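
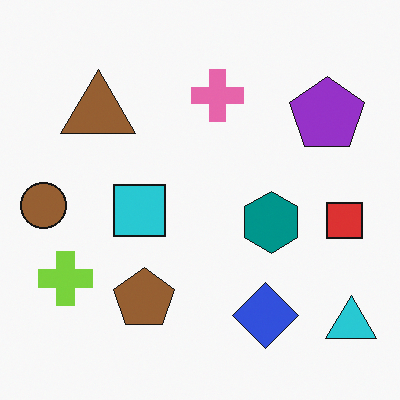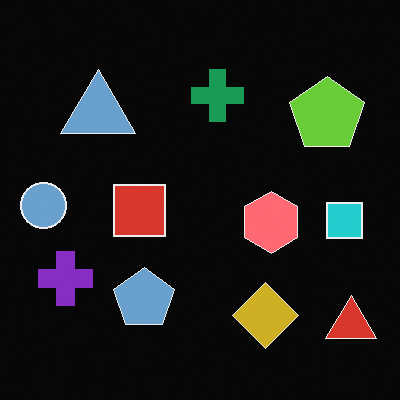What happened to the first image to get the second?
It was color-inverted (negative).

The light background has become dark and every shape's color is its complement — a photographic negative.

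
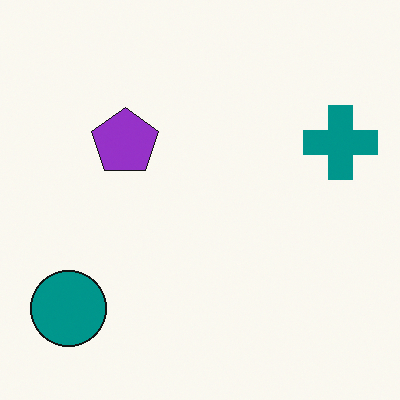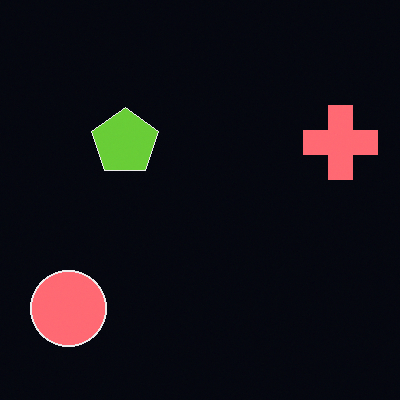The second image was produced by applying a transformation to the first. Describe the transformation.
The image was color-inverted (negative).

The light background has become dark and every shape's color is its complement — a photographic negative.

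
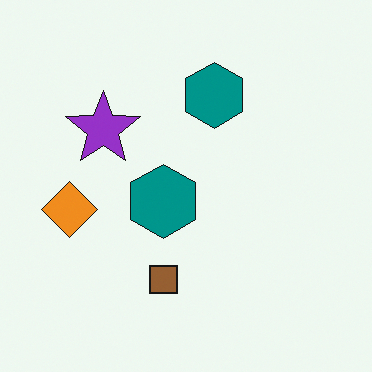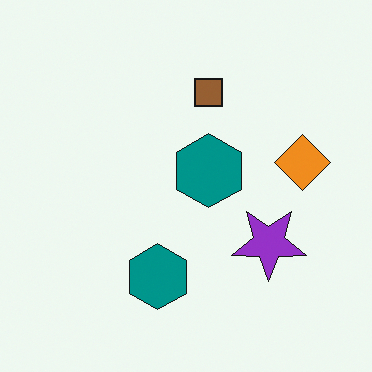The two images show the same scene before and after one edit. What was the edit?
It was rotated 180°.

The orange diamond sits in the left of the first image and the right of the second — consistent with a whole-image 180° rotation.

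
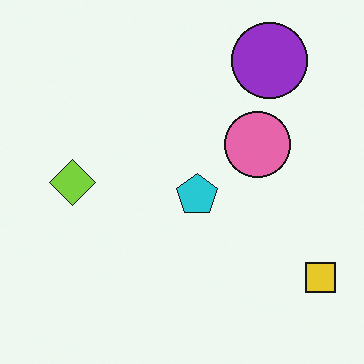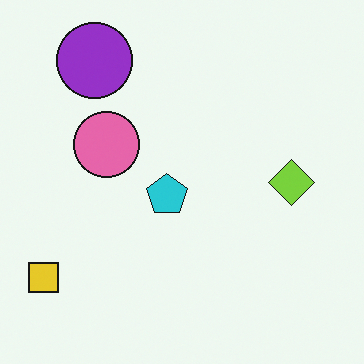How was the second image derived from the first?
The transformation is: flipped horizontally (left ↔ right).

The yellow square is in the bottom-right of the first image and the bottom-left of the second — shapes on opposite sides of the vertical midline have swapped in a mirror flip.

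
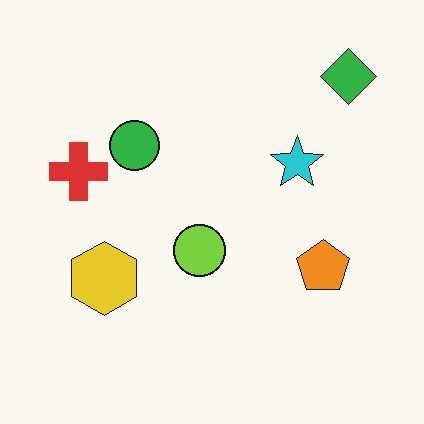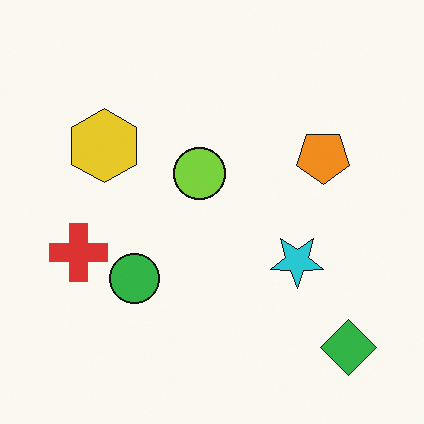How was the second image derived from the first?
The transformation is: flipped vertically (top ↔ bottom).

The green diamond is in the top-right of the first image and the bottom-right of the second — shapes on opposite sides of the horizontal midline have swapped in a mirror flip.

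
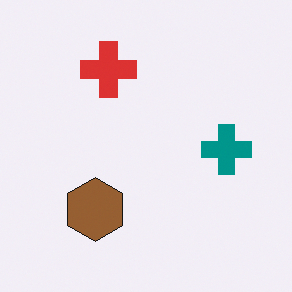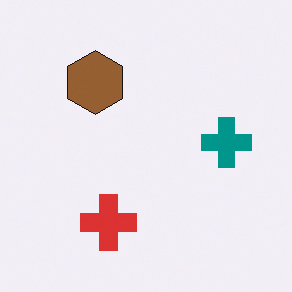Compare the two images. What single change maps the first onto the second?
The transformation is: flipped vertically (top ↔ bottom).

The red cross is in the top of the first image and the bottom of the second — shapes on opposite sides of the horizontal midline have swapped in a mirror flip.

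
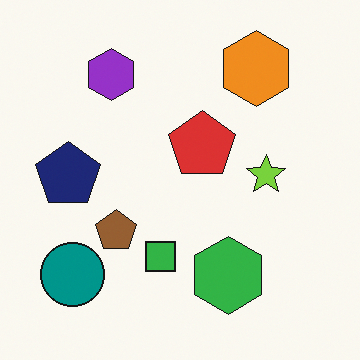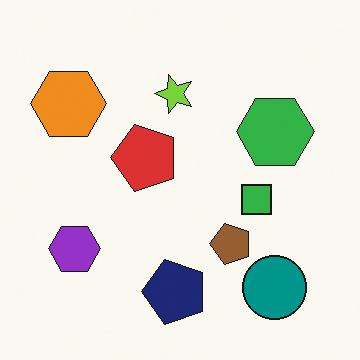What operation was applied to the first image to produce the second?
The image was rotated 90° counter-clockwise.

The teal circle sits in the bottom-left of the first image and the bottom-right of the second — consistent with a whole-image 90° counter-clockwise rotation.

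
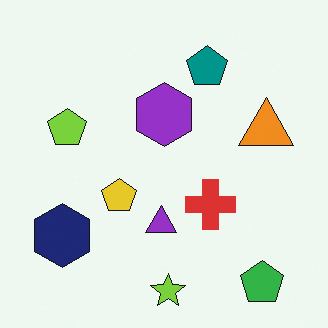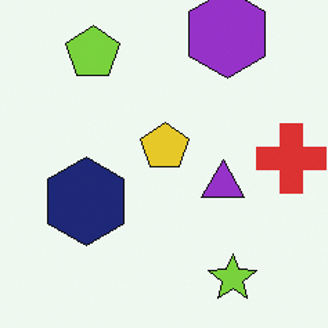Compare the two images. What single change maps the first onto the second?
This is the original image cropped slightly and scaled back up.

The visible shapes are larger and the field of view is narrower; shapes near the original edges may be partly or wholly outside the frame — a crop-and-rescale.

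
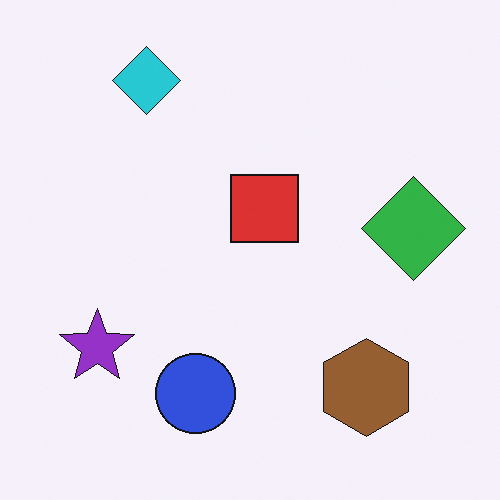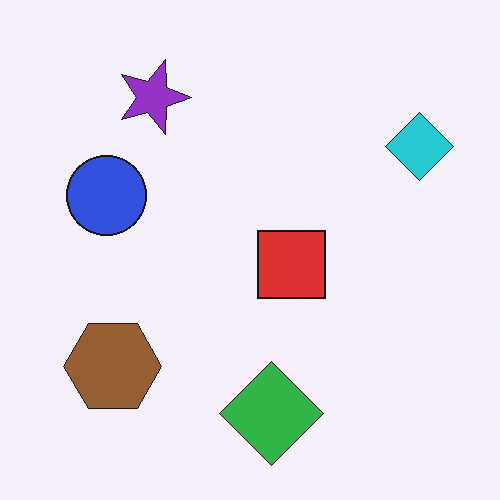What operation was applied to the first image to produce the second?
Rotated 90° clockwise.

The cyan diamond sits in the top-left of the first image and the top-right of the second — consistent with a whole-image 90° clockwise rotation.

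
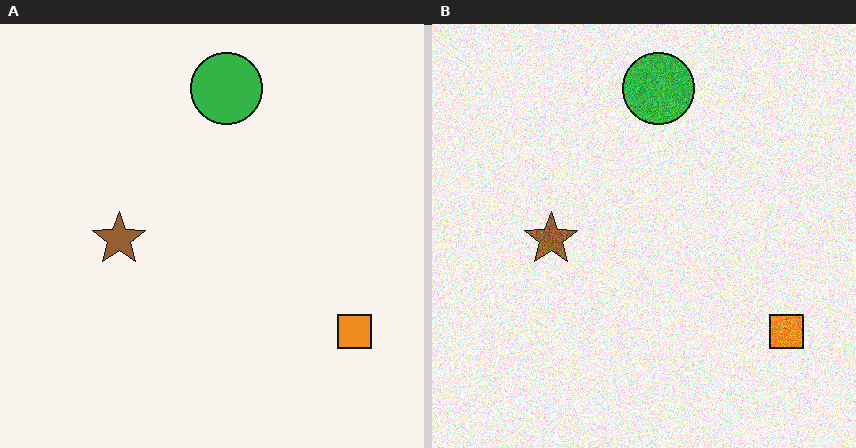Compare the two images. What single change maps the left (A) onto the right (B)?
The right (B) image is the left (A) degraded with visible gaussian noise.

Random speckle covers the whole image, including the flat background.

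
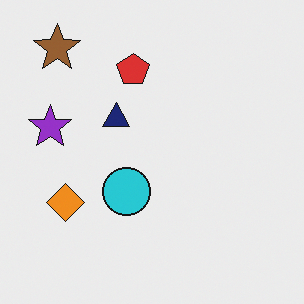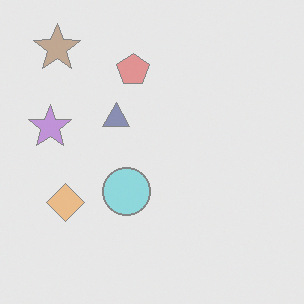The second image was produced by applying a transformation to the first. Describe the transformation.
The transformation is: washed out (contrast reduced).

Tones are pushed toward mid-grey across the whole image — a global contrast change.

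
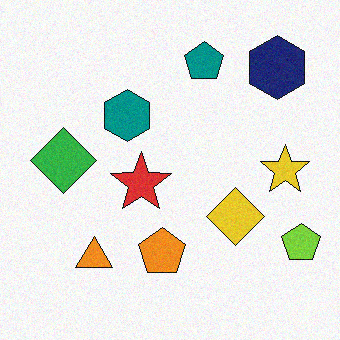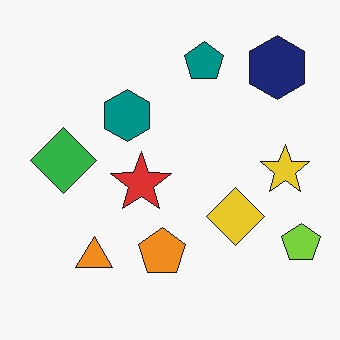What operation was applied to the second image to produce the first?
This is the original image degraded with subtle gaussian noise.

Random speckle covers the whole image, including the flat background.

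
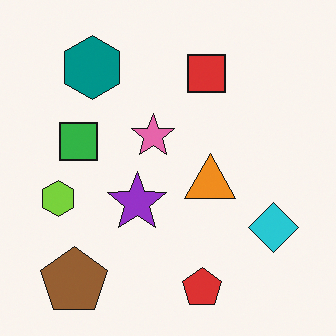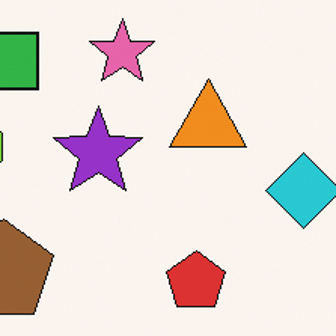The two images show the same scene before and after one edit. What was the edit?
The transformation is: cropped slightly and scaled back up.

The visible shapes are larger and the field of view is narrower; shapes near the original edges may be partly or wholly outside the frame — a crop-and-rescale.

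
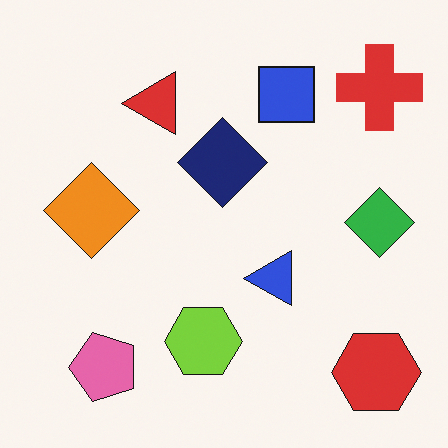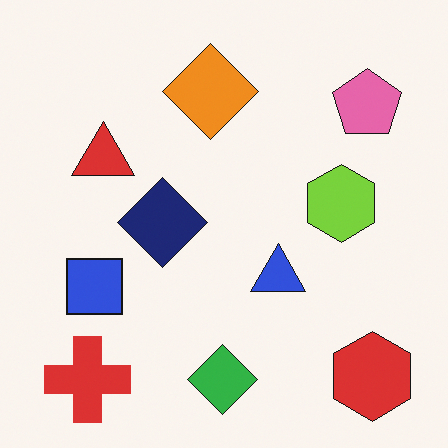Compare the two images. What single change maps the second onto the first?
The transformation is: transposed (reflected across the top-left ↔ bottom-right diagonal).

Shapes have swapped their row and column positions — what was in the top-right is now in the bottom-left — a diagonal reflection.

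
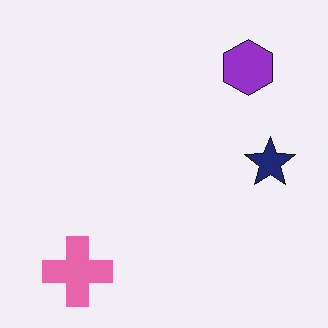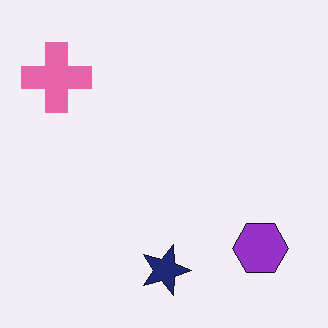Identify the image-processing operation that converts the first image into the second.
Rotated 90° clockwise.

The pink cross sits in the bottom-left of the first image and the top-left of the second — consistent with a whole-image 90° clockwise rotation.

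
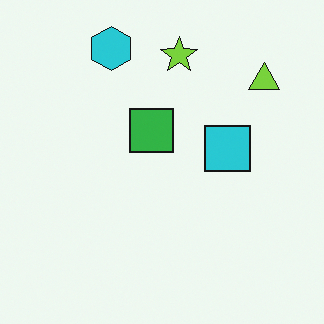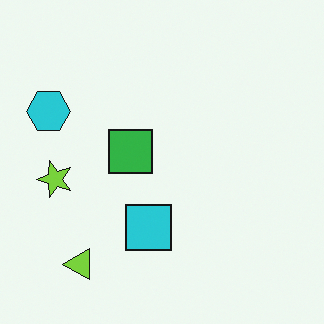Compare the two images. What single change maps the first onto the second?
The second image is the first transposed (reflected across the top-left ↔ bottom-right diagonal).

Shapes have swapped their row and column positions — what was in the top-right is now in the bottom-left — a diagonal reflection.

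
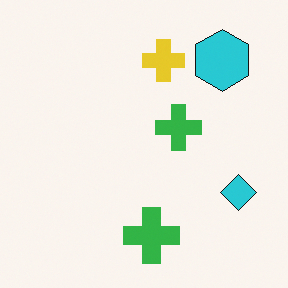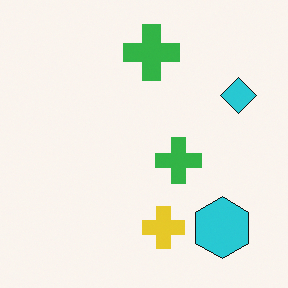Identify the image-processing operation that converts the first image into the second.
This is the original image flipped vertically (top ↔ bottom).

The yellow cross is in the top of the first image and the bottom of the second — shapes on opposite sides of the horizontal midline have swapped in a mirror flip.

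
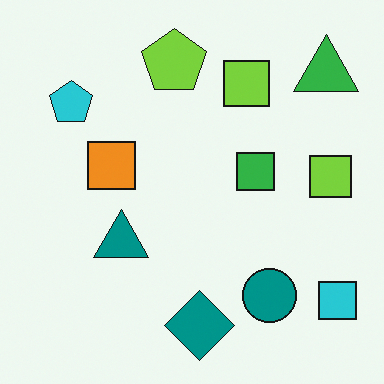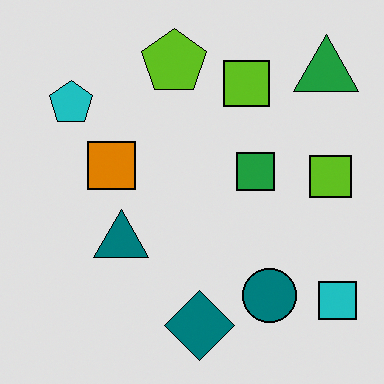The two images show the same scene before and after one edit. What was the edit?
The second image is the first moderately posterized.

Each flat color has snapped to a coarser quantized level — most visibly, the near-white background has dropped to a flat grey.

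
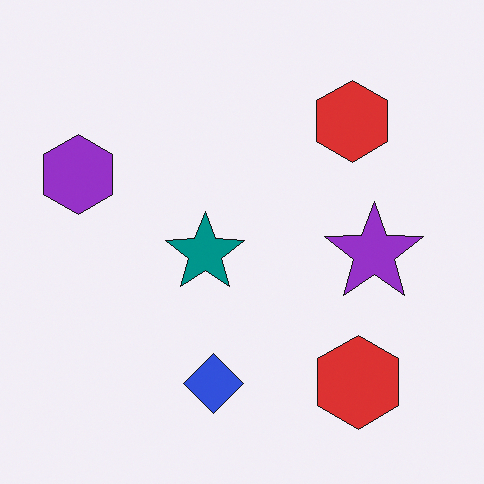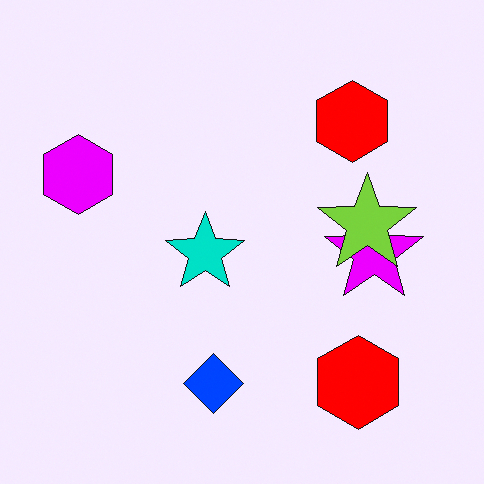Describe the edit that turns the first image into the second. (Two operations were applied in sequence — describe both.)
This is the original image made much more vivid (saturation change), then overlaid with an additional lime star.

All colors are more vivid — a global saturation change. A lime star appears in the second image that is absent from the first.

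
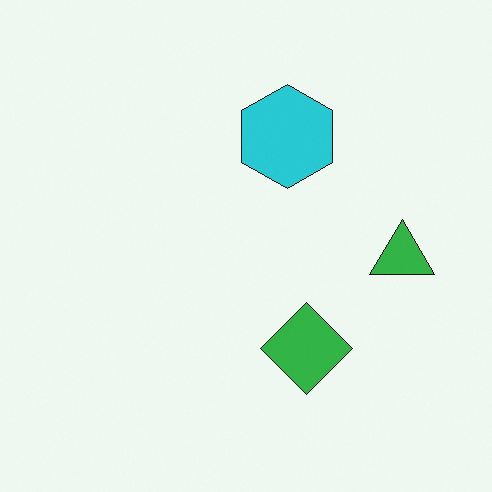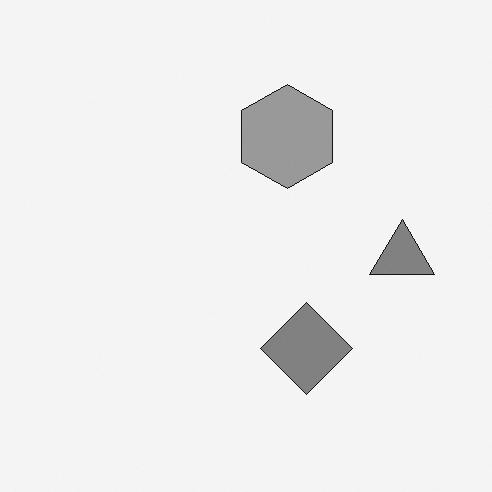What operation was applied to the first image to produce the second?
The second image is the first converted to grayscale.

All color is removed — every shape is now a shade of grey.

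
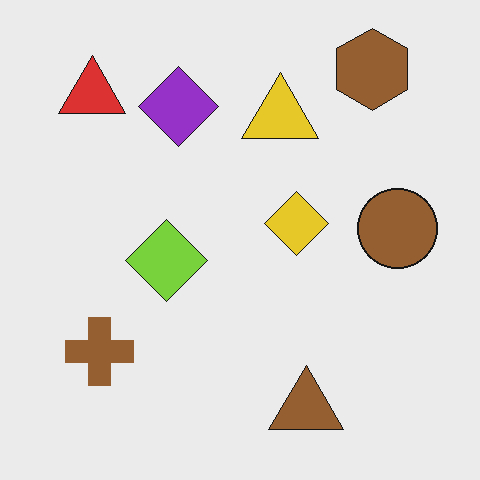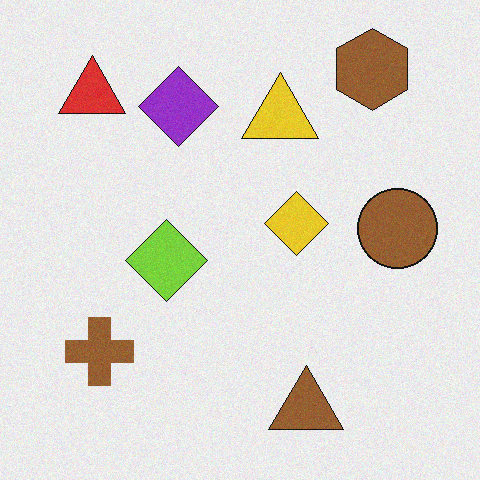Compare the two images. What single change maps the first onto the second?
This is the original image degraded with subtle gaussian noise.

Random speckle covers the whole image, including the flat background.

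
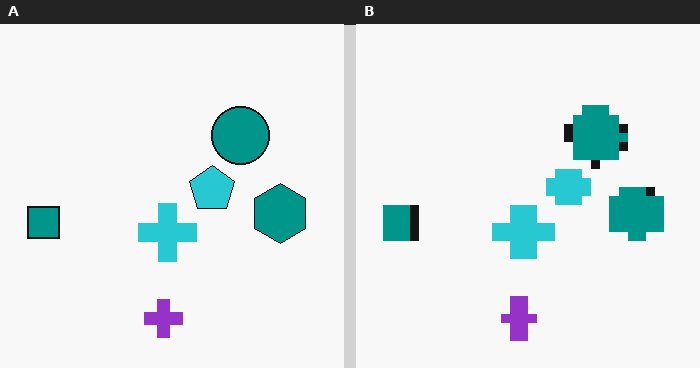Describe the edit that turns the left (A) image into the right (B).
It was coarsely pixelated.

Shapes are reduced to large square blocks; fine edges and outlines are lost — a downscale-then-upscale (mosaic) effect.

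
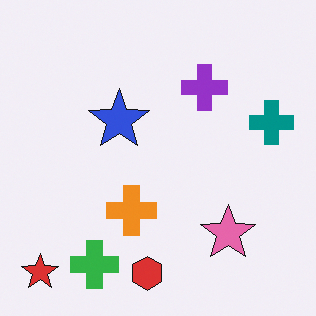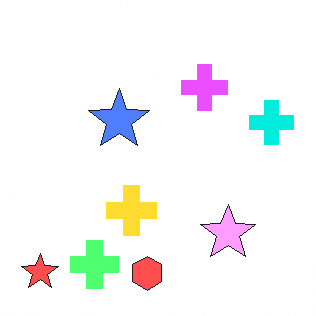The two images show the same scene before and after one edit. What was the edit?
The transformation is: substantially brightened.

Every pixel — background and shapes alike — is uniformly brightened.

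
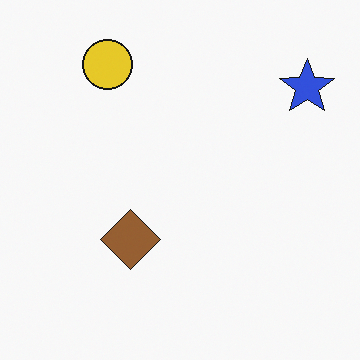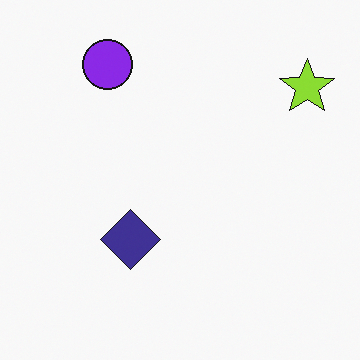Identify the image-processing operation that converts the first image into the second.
This is the original image hue-shifted through roughly half the color wheel.

Every shape's color has rotated by the same amount around the hue wheel — a uniform hue shift.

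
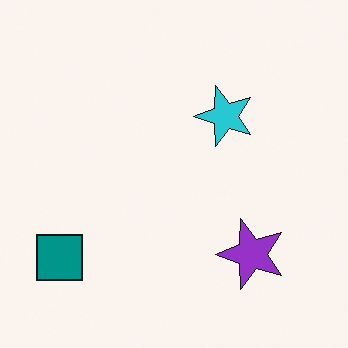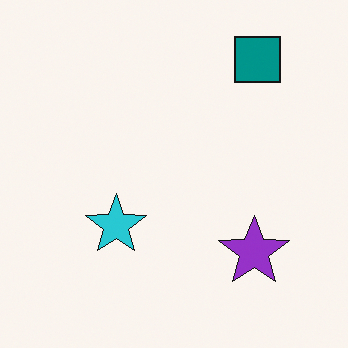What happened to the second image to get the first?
Transposed (reflected across the top-left ↔ bottom-right diagonal).

Shapes have swapped their row and column positions — what was in the top-right is now in the bottom-left — a diagonal reflection.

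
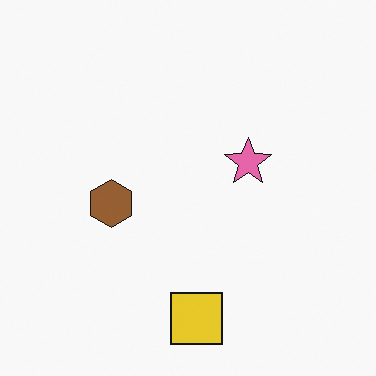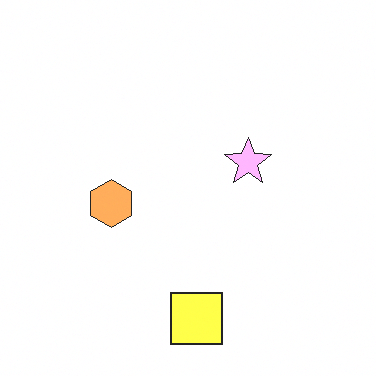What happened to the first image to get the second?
The second image is the first brightened a lot.

Every pixel — background and shapes alike — is uniformly brightened.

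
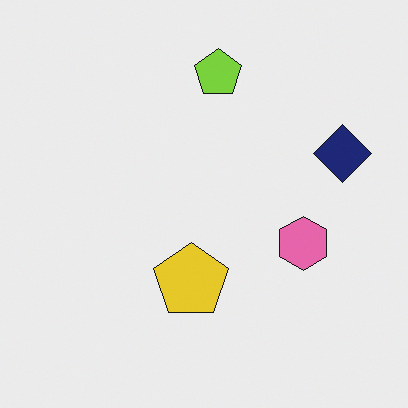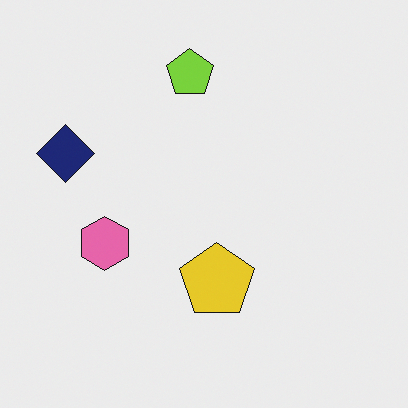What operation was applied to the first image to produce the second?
The transformation is: flipped horizontally (left ↔ right).

The navy diamond is in the right of the first image and the left of the second — shapes on opposite sides of the vertical midline have swapped in a mirror flip.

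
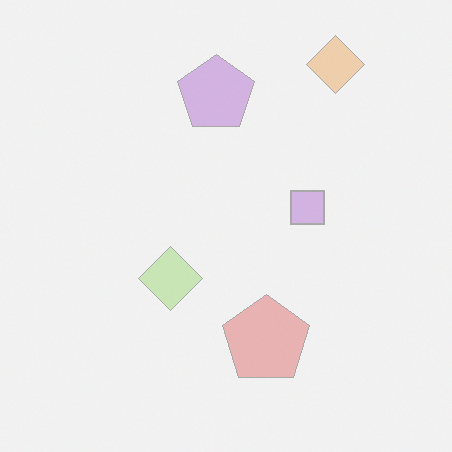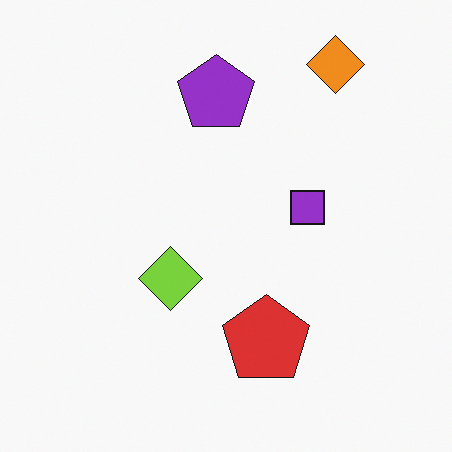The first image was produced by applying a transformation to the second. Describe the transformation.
The first image is the second washed out (contrast reduced).

Tones are pushed toward mid-grey across the whole image — a global contrast change.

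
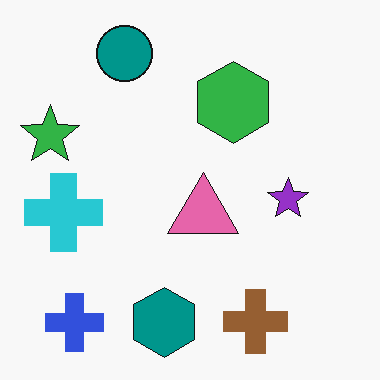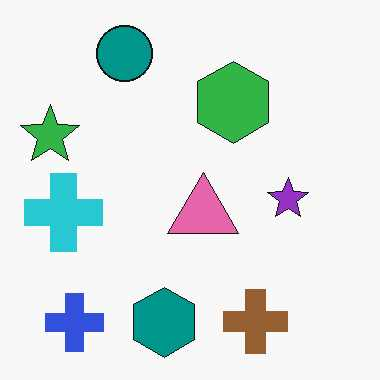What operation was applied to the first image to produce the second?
This is the original image JPEG-compressed with visible artifacts.

Blocky 8×8 compression artifacts appear around shape edges and the flat background shows ringing — characteristic JPEG degradation.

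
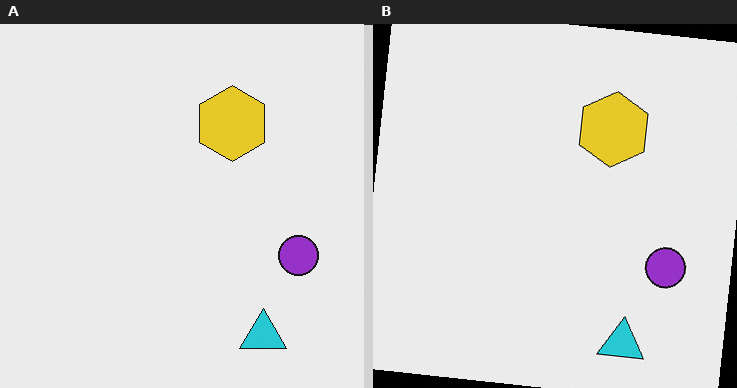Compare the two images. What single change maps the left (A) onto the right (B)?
It was rotated clockwise by a few degrees.

Every shape is tilted by the same angle and the image corners show triangular fill wedges — a whole-image rotation by a non-right angle.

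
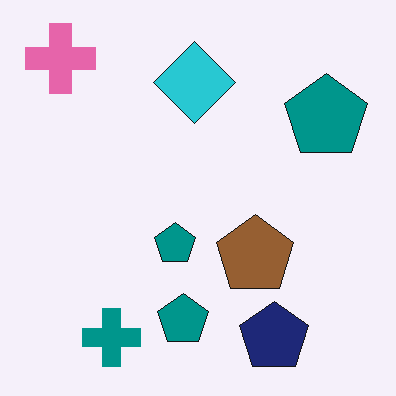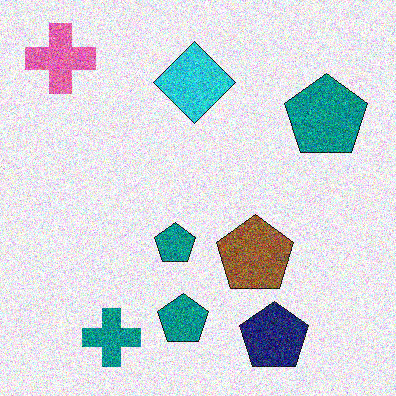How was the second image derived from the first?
The second image is the first degraded with heavy additive noise.

Random speckle covers the whole image, including the flat background.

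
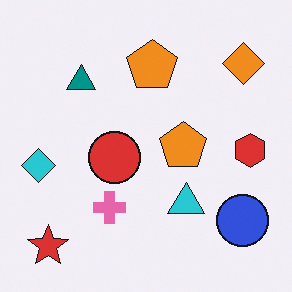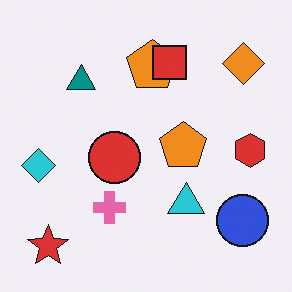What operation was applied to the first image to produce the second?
Overlaid with an additional red square.

A red square appears in the second image that is absent from the first.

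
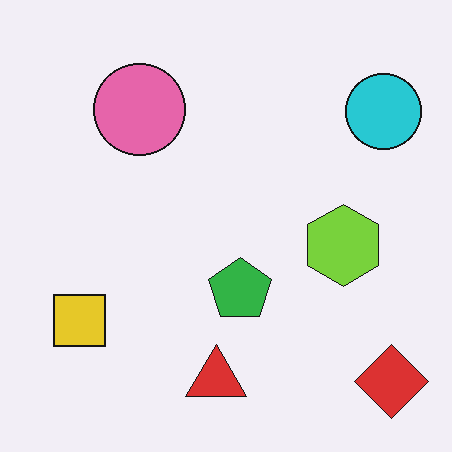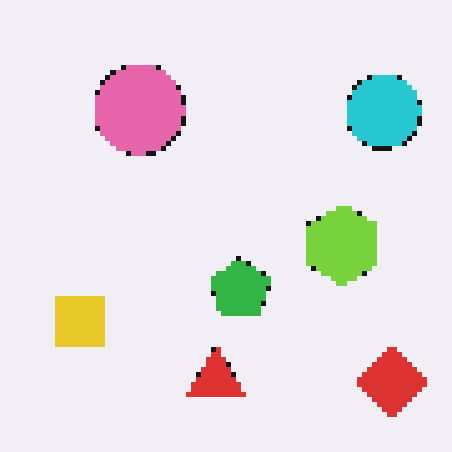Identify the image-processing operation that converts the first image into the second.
The transformation is: mildly pixelated.

Shapes are reduced to large square blocks; fine edges and outlines are lost — a downscale-then-upscale (mosaic) effect.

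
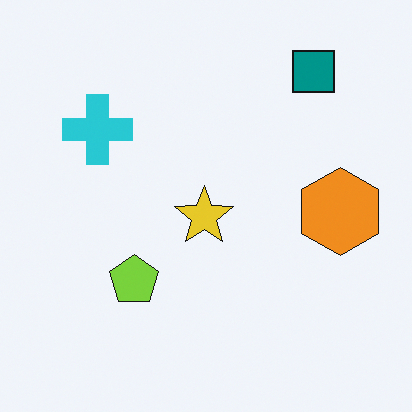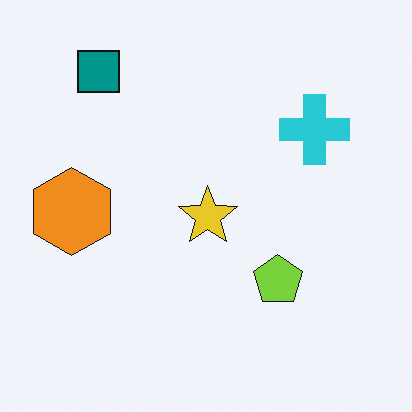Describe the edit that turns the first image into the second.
The second image is the first flipped horizontally (left ↔ right).

The orange hexagon is in the right of the first image and the left of the second — shapes on opposite sides of the vertical midline have swapped in a mirror flip.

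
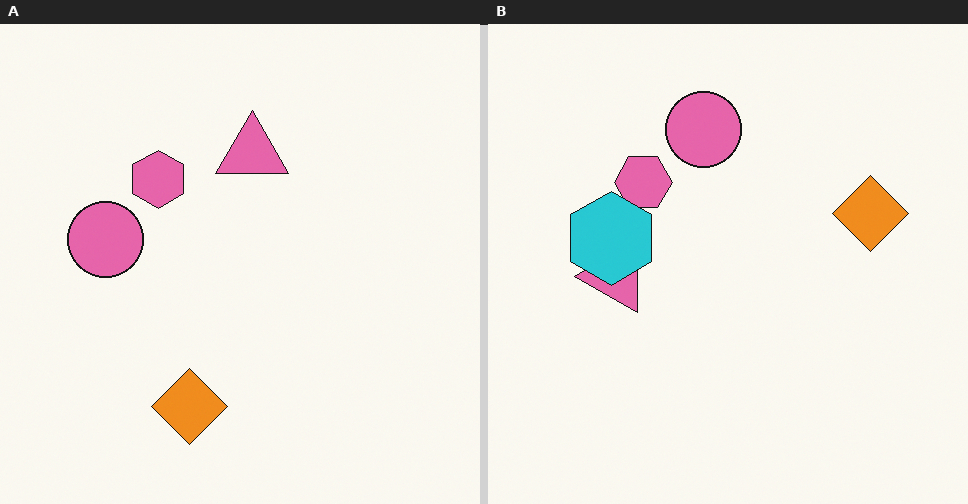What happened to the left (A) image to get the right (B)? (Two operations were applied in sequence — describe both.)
The right (B) image is the left (A) transposed (reflected across the top-left ↔ bottom-right diagonal), then overlaid with an additional cyan hexagon.

Shapes have swapped their row and column positions — what was in the top-right is now in the bottom-left — a diagonal reflection. A cyan hexagon appears in the right (B) image that is absent from the left (A).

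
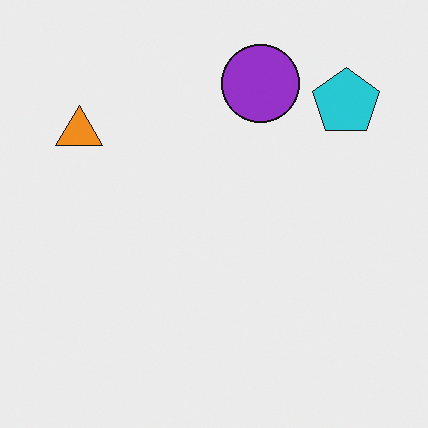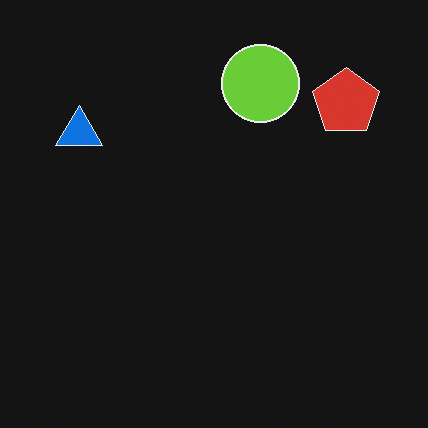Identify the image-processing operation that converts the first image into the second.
Color-inverted (negative).

The light background has become dark and every shape's color is its complement — a photographic negative.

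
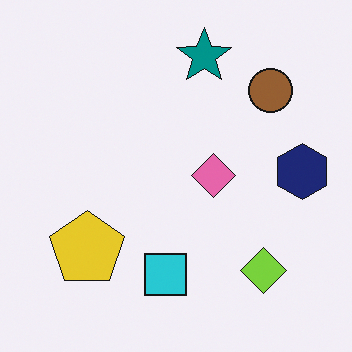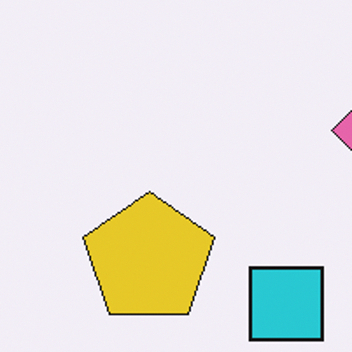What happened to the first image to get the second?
This is the original image cropped to a noticeably smaller region and rescaled.

The visible shapes are larger and the field of view is narrower; shapes near the original edges may be partly or wholly outside the frame — a crop-and-rescale.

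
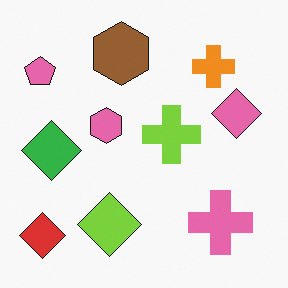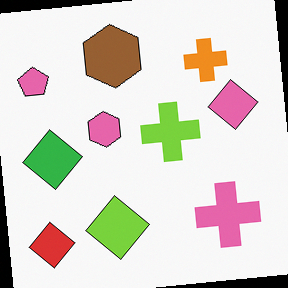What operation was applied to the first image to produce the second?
It was rotated counter-clockwise by a few degrees.

Every shape is tilted by the same angle and the image corners show triangular fill wedges — a whole-image rotation by a non-right angle.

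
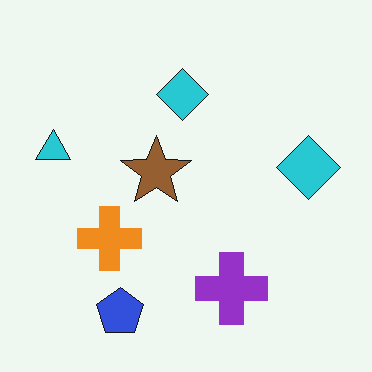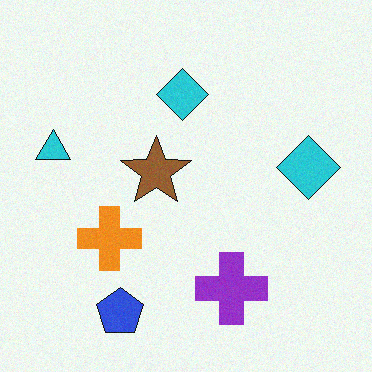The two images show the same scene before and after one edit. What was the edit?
The transformation is: degraded with light additive noise.

Random speckle covers the whole image, including the flat background.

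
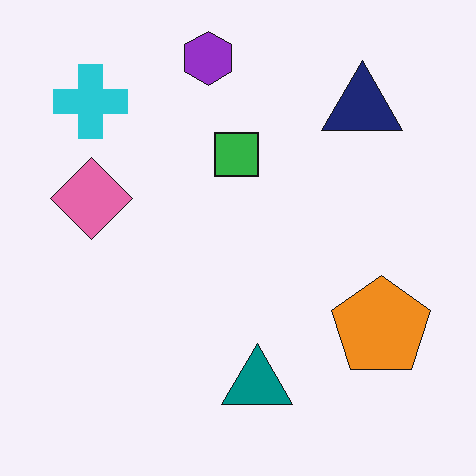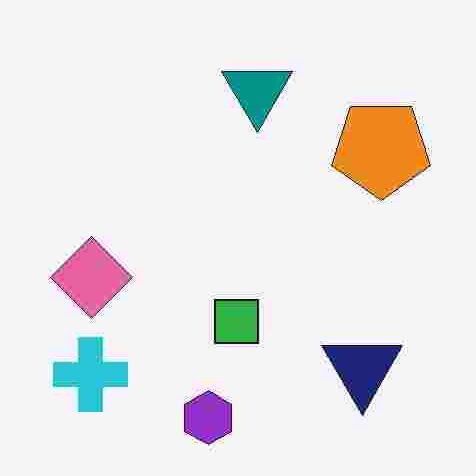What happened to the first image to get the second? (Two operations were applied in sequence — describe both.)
The image was degraded with heavy JPEG compression, then flipped vertically (top ↔ bottom).

Blocky 8×8 compression artifacts appear around shape edges and the flat background shows ringing — characteristic JPEG degradation. The purple hexagon is in the top of the first image and the bottom of the second — shapes on opposite sides of the horizontal midline have swapped in a mirror flip.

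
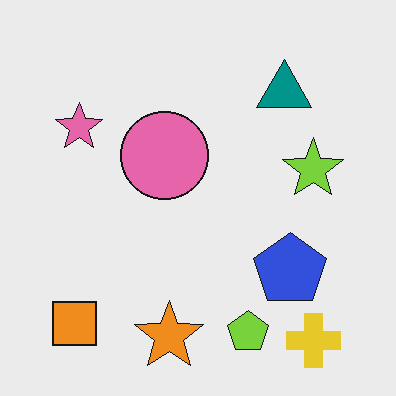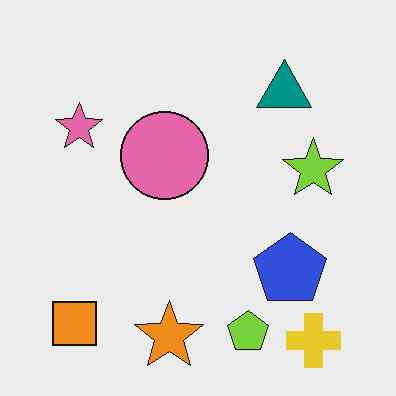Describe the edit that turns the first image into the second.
Given moderate JPEG compression.

Blocky 8×8 compression artifacts appear around shape edges and the flat background shows ringing — characteristic JPEG degradation.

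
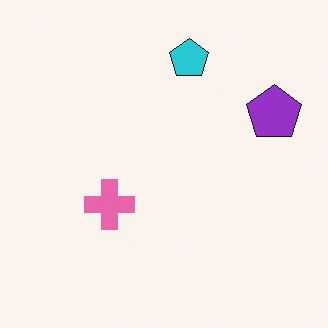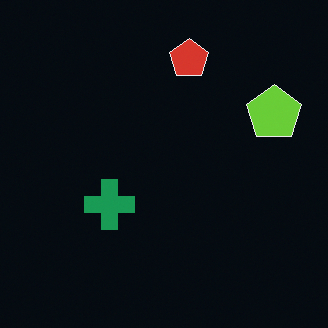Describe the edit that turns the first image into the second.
Color-inverted (negative).

The light background has become dark and every shape's color is its complement — a photographic negative.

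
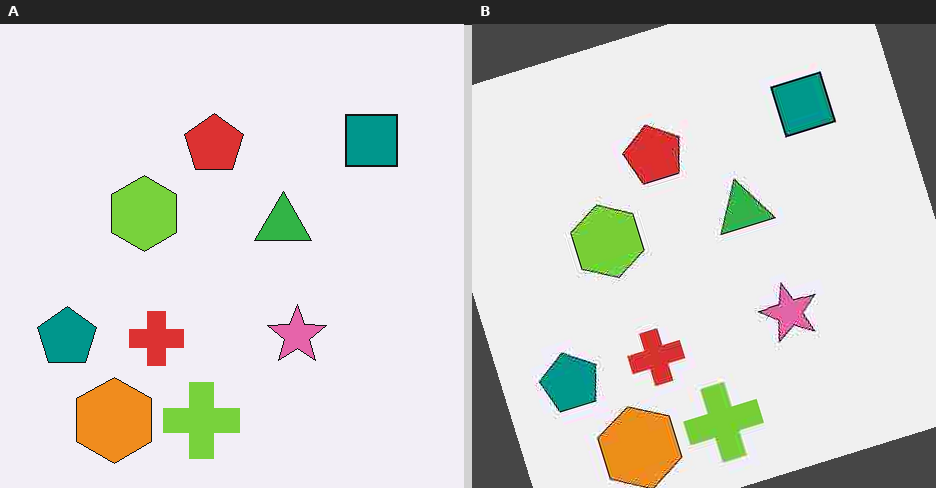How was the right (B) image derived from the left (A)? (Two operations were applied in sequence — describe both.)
It was degraded with heavy JPEG compression, then rotated counter-clockwise by a clearly visible amount.

Blocky 8×8 compression artifacts appear around shape edges and the flat background shows ringing — characteristic JPEG degradation. Every shape is tilted by the same angle and the image corners show triangular fill wedges — a whole-image rotation by a non-right angle.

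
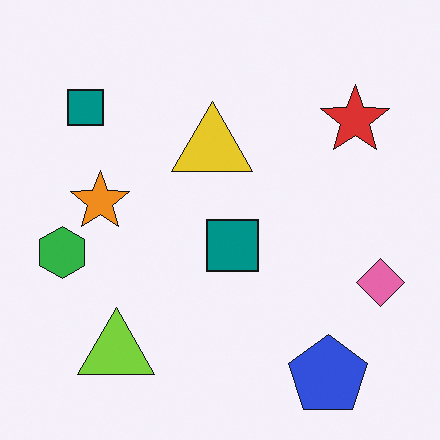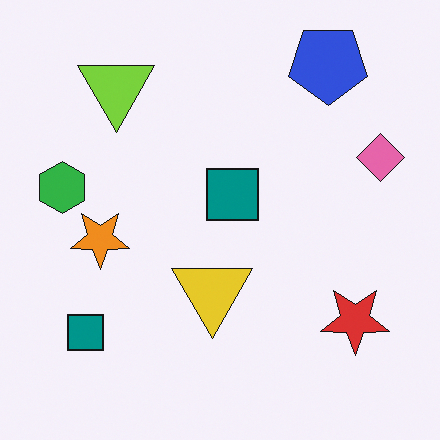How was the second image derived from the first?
The image was flipped vertically (top ↔ bottom).

The blue pentagon is in the bottom-right of the first image and the top-right of the second — shapes on opposite sides of the horizontal midline have swapped in a mirror flip.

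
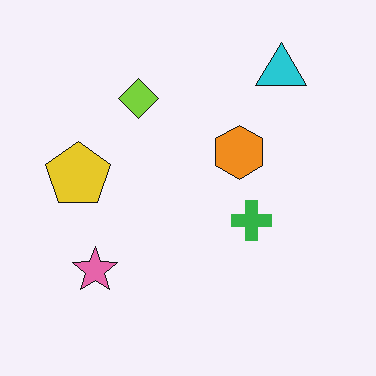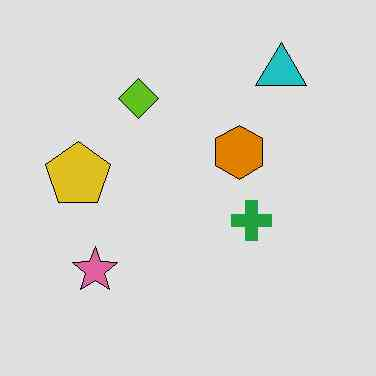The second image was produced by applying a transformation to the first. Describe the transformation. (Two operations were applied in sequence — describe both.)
The image was moderately posterized, then JPEG-compressed with visible artifacts.

Each flat color has snapped to a coarser quantized level — most visibly, the near-white background has dropped to a flat grey. Blocky 8×8 compression artifacts appear around shape edges and the flat background shows ringing — characteristic JPEG degradation.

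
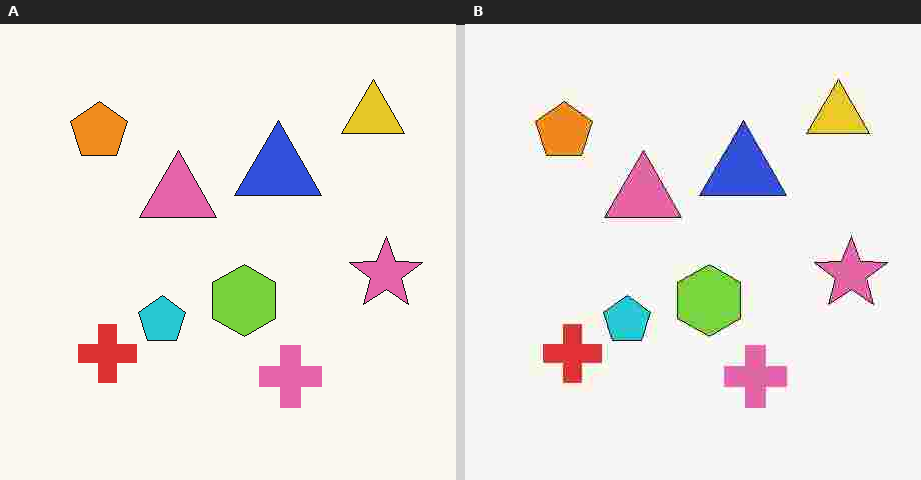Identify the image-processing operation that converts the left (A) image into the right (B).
The transformation is: degraded with heavy JPEG compression.

Blocky 8×8 compression artifacts appear around shape edges and the flat background shows ringing — characteristic JPEG degradation.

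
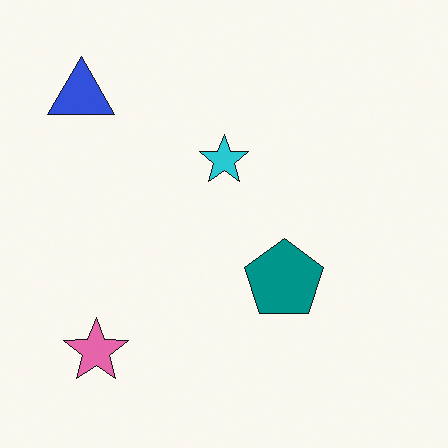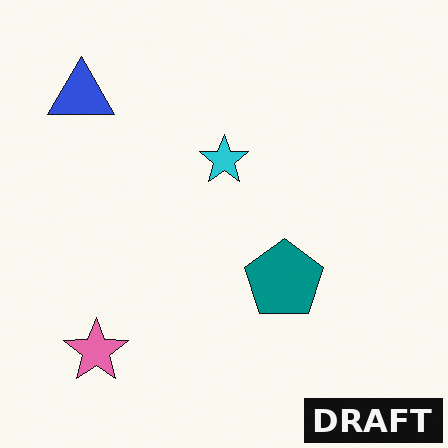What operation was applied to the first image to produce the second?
This is the original image watermarked with the text "DRAFT" in the lower-right corner.

A dark label reading "DRAFT" appears in the lower-right corner.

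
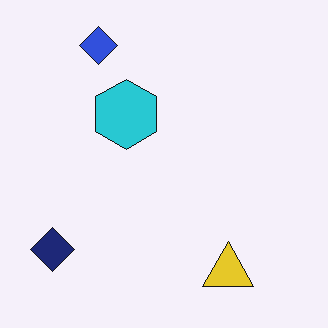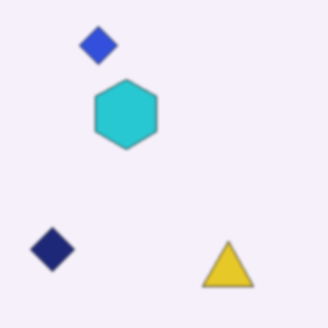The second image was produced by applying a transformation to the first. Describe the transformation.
Lightly blurred.

Shape edges and outlines are uniformly softened across the whole image.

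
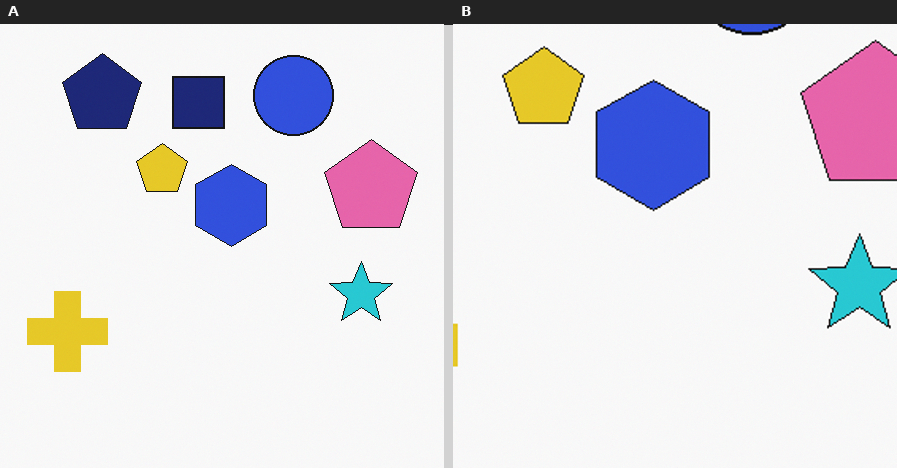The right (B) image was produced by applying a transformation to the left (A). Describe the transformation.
It was cropped slightly and scaled back up.

The visible shapes are larger and the field of view is narrower; shapes near the original edges may be partly or wholly outside the frame — a crop-and-rescale.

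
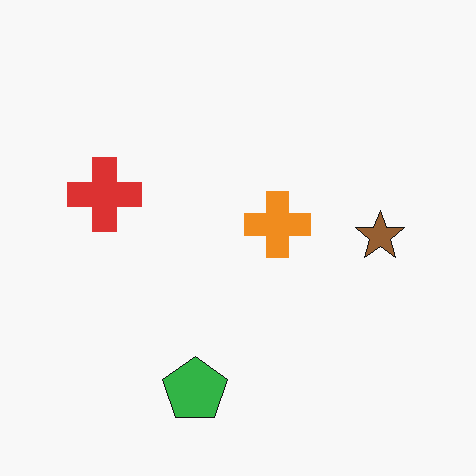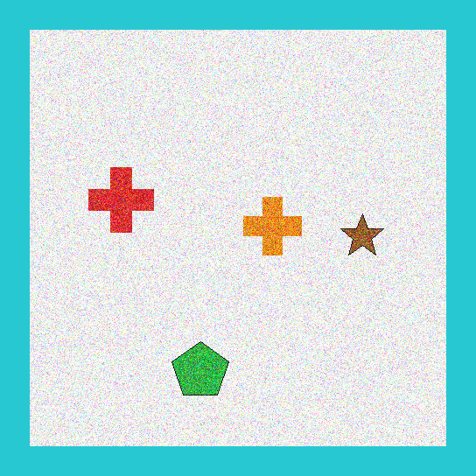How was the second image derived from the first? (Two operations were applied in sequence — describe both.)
The transformation is: degraded with a thick layer of grain, then framed with a cyan border.

Random speckle covers the whole image, including the flat background. A solid cyan frame runs around the edge of the second image, with the content slightly shrunk inside it.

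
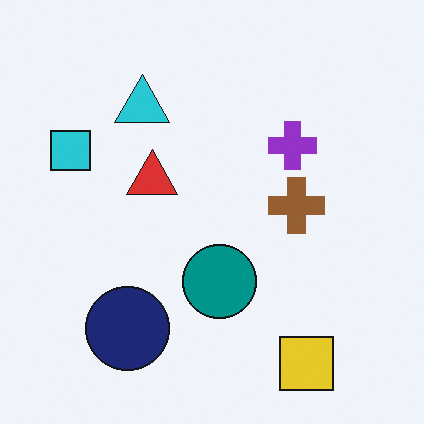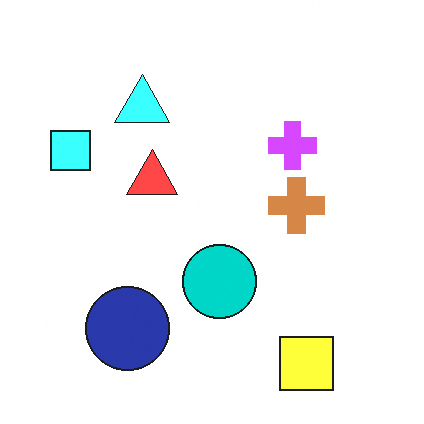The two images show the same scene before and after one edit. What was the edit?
The image was brightened a lot.

Every pixel — background and shapes alike — is uniformly brightened.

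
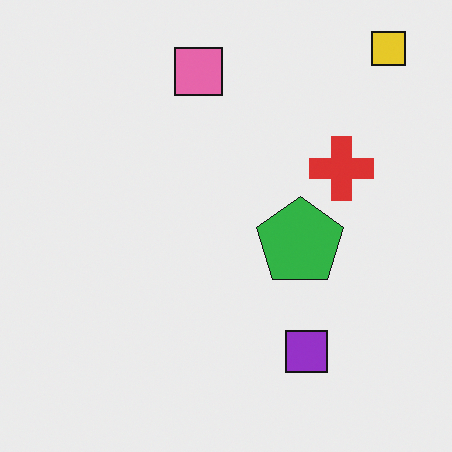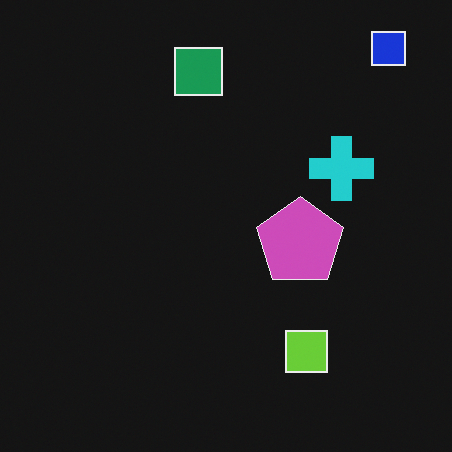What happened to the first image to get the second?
The second image is the first color-inverted (negative).

The light background has become dark and every shape's color is its complement — a photographic negative.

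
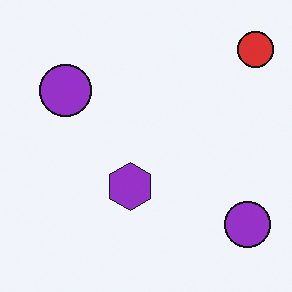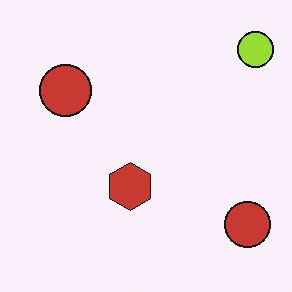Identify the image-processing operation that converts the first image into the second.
It was hue-shifted through roughly a third of the color wheel.

Every shape's color has rotated by the same amount around the hue wheel — a uniform hue shift.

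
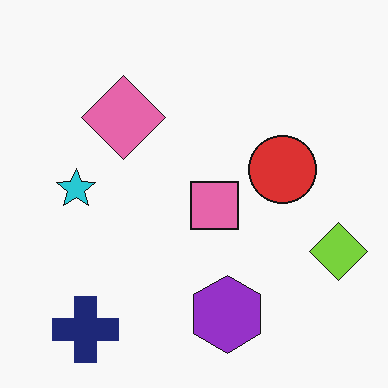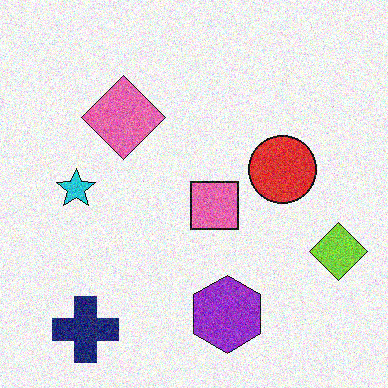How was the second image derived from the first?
Degraded with moderate additive noise.

Random speckle covers the whole image, including the flat background.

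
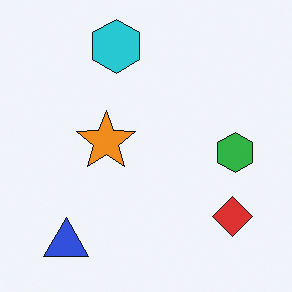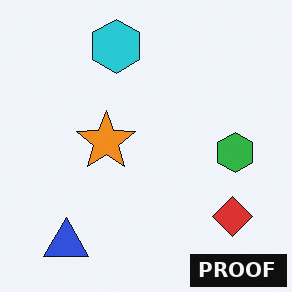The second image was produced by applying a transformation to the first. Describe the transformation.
The transformation is: watermarked with the text "PROOF" in the lower-right corner.

A dark label reading "PROOF" appears in the lower-right corner.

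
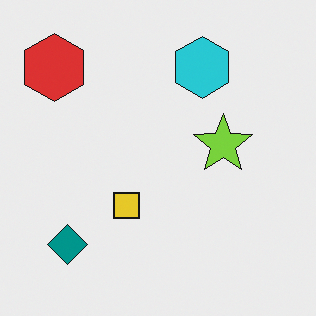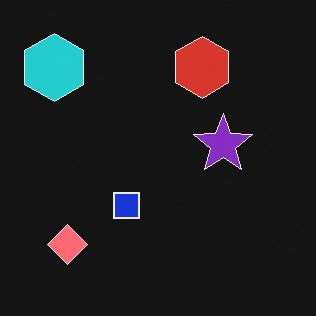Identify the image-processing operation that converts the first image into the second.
Color-inverted (negative).

The light background has become dark and every shape's color is its complement — a photographic negative.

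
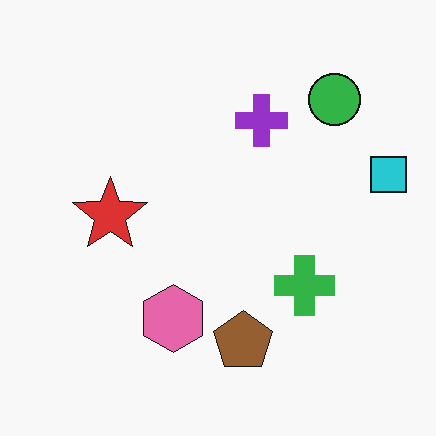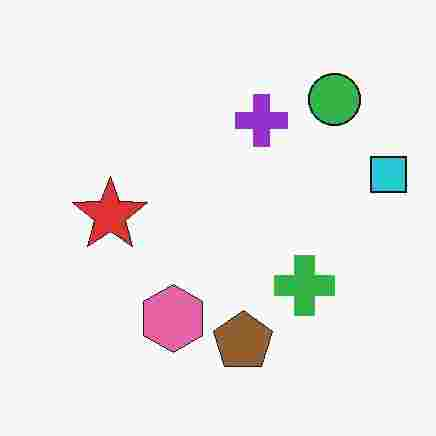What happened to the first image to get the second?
The transformation is: degraded with heavy JPEG compression.

Blocky 8×8 compression artifacts appear around shape edges and the flat background shows ringing — characteristic JPEG degradation.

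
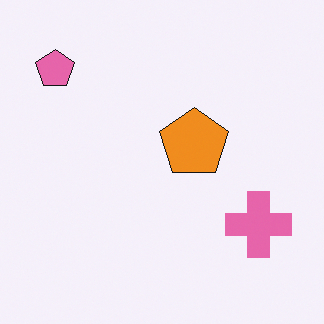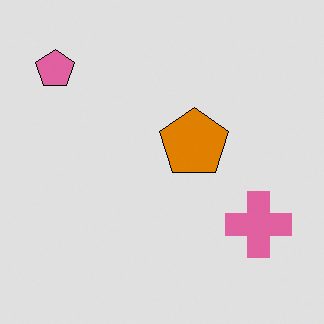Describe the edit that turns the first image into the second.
It was moderately posterized.

Each flat color has snapped to a coarser quantized level — most visibly, the near-white background has dropped to a flat grey.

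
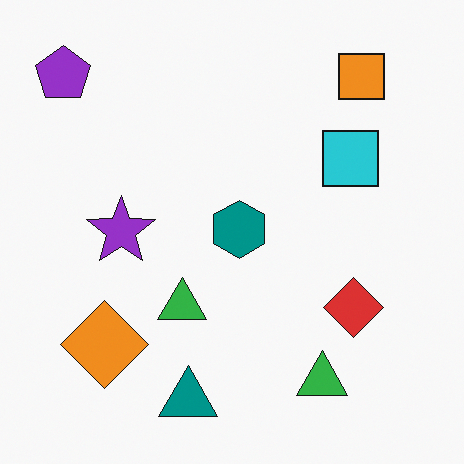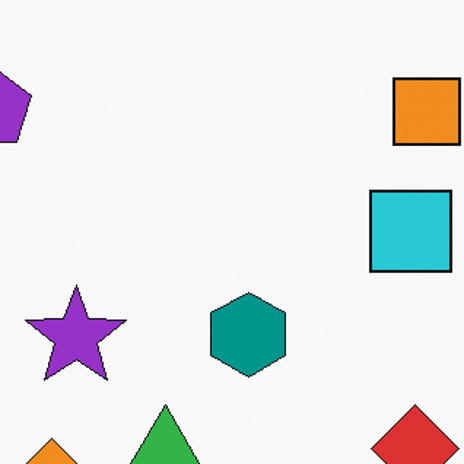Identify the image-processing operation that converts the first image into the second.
It was cropped to a modestly smaller region and rescaled.

The visible shapes are larger and the field of view is narrower; shapes near the original edges may be partly or wholly outside the frame — a crop-and-rescale.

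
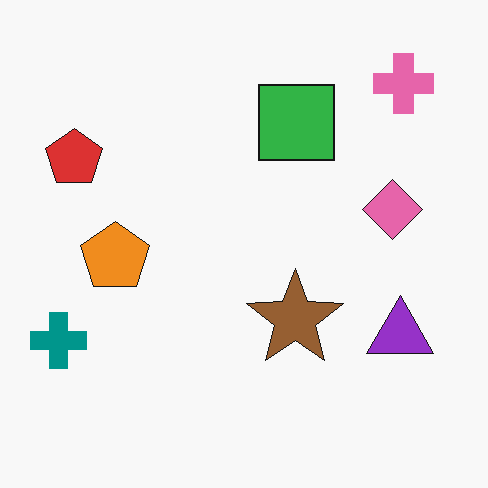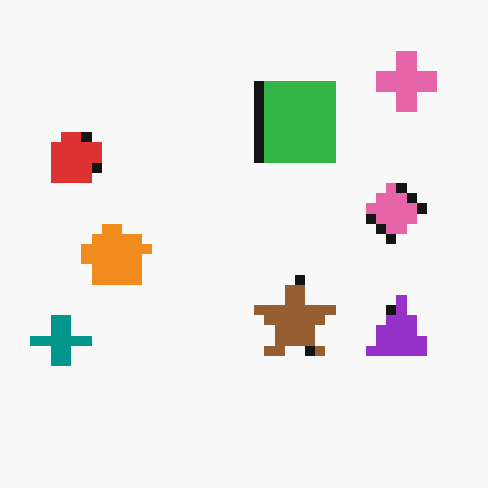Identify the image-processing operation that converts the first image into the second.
Coarsely pixelated.

Shapes are reduced to large square blocks; fine edges and outlines are lost — a downscale-then-upscale (mosaic) effect.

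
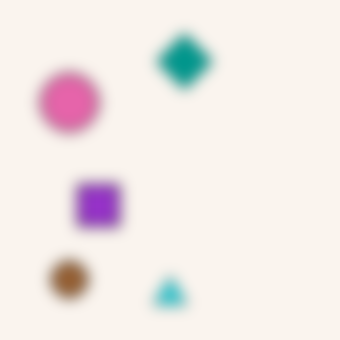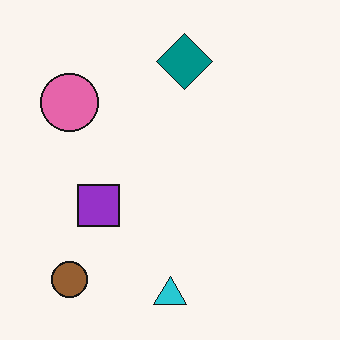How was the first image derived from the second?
This is the original image strongly gaussian-blurred.

Shape edges and outlines are uniformly softened across the whole image.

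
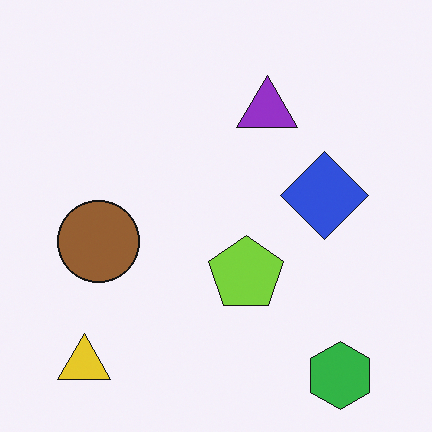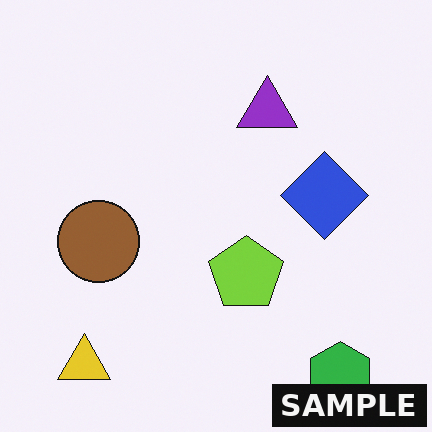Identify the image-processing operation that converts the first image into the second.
The image was watermarked with the text "SAMPLE" in the lower-right corner.

A dark label reading "SAMPLE" appears in the lower-right corner.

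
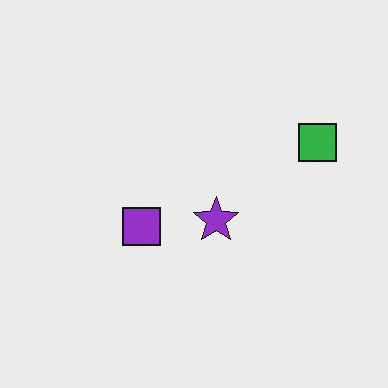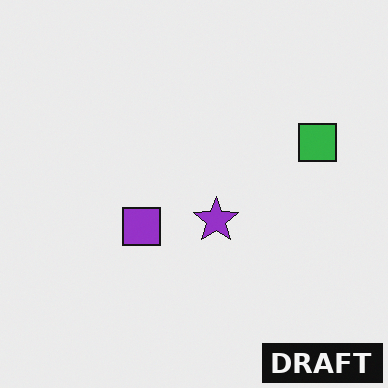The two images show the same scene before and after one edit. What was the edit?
It was watermarked with the text "DRAFT" in the lower-right corner.

A dark label reading "DRAFT" appears in the lower-right corner.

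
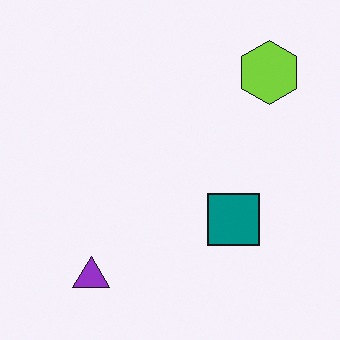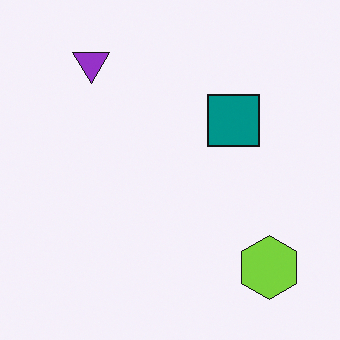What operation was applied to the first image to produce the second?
The image was flipped vertically (top ↔ bottom).

The purple triangle is in the bottom-left of the first image and the top-left of the second — shapes on opposite sides of the horizontal midline have swapped in a mirror flip.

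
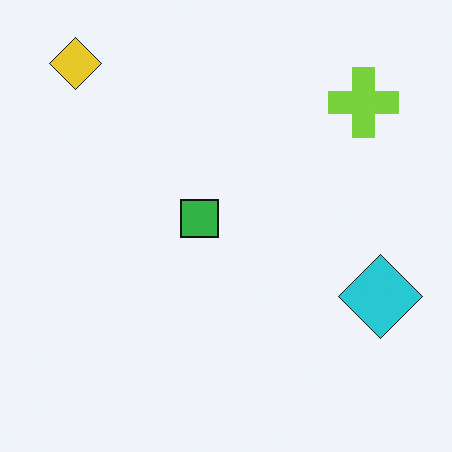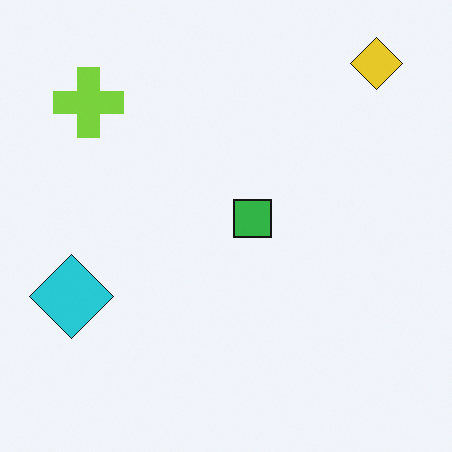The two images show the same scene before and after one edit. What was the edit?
Flipped horizontally (left ↔ right).

The cyan diamond is in the right of the first image and the left of the second — shapes on opposite sides of the vertical midline have swapped in a mirror flip.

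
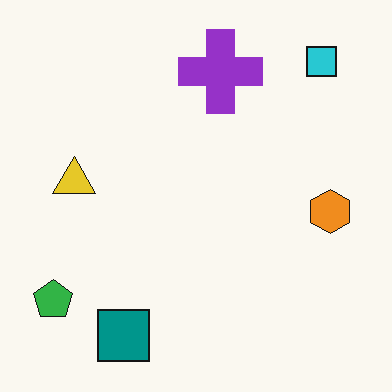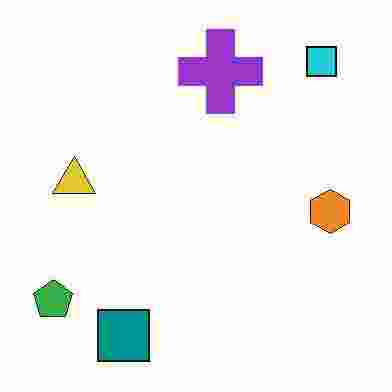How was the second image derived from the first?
It was degraded with heavy JPEG compression.

Blocky 8×8 compression artifacts appear around shape edges and the flat background shows ringing — characteristic JPEG degradation.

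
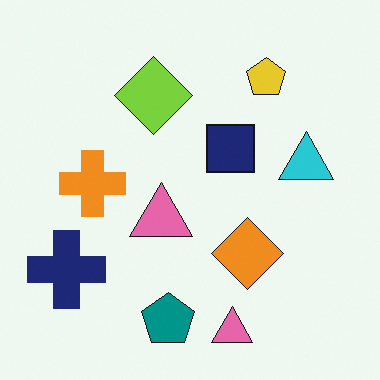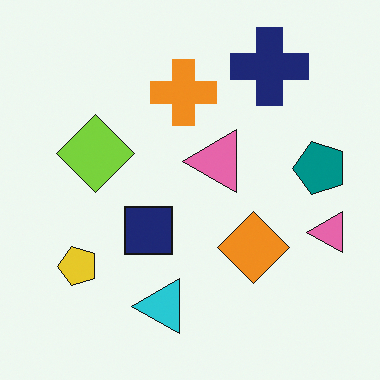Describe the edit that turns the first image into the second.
Transposed (reflected across the top-left ↔ bottom-right diagonal).

Shapes have swapped their row and column positions — what was in the top-right is now in the bottom-left — a diagonal reflection.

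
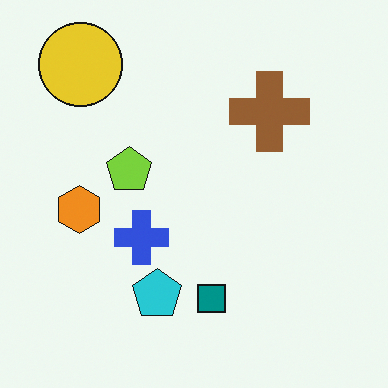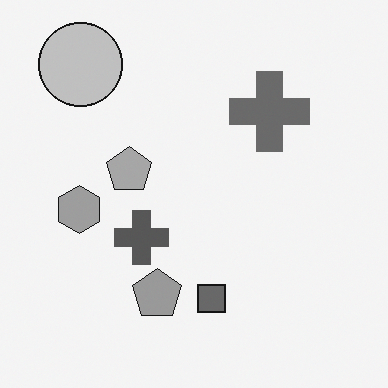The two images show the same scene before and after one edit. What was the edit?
This is the original image converted to grayscale.

All color is removed — every shape is now a shade of grey.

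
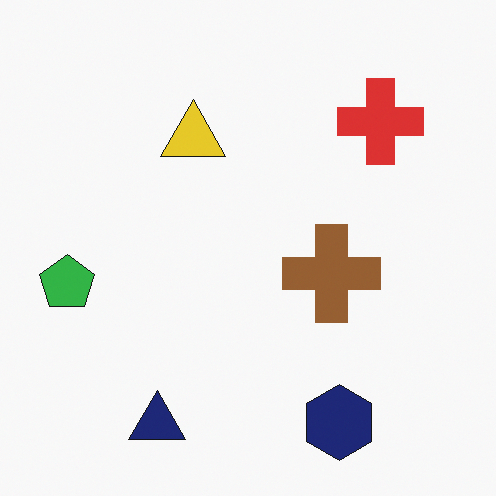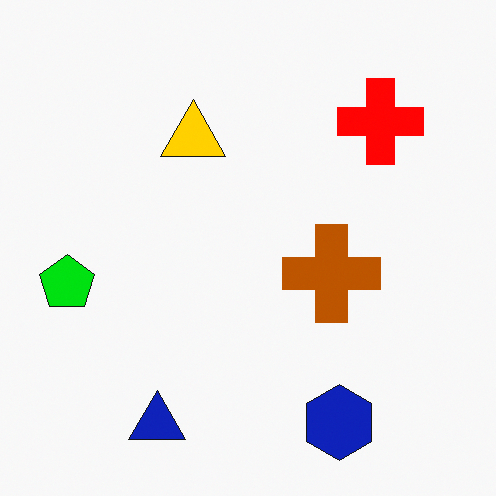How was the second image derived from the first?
Heavily oversaturated.

All colors are more vivid — a global saturation change.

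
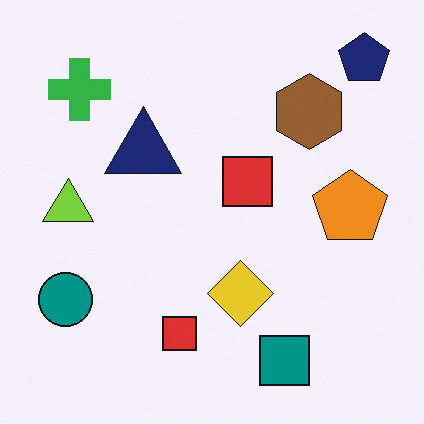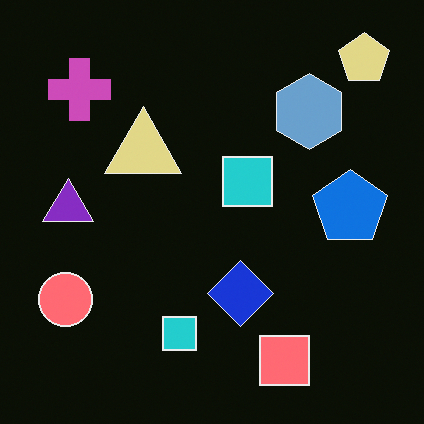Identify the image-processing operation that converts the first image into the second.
The transformation is: color-inverted (negative).

The light background has become dark and every shape's color is its complement — a photographic negative.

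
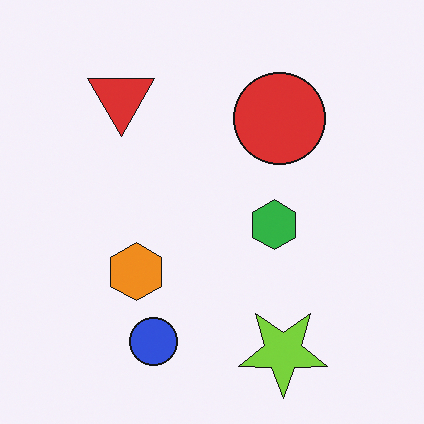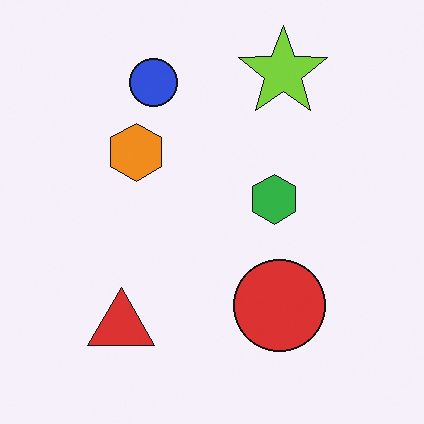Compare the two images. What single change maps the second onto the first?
This is the original image flipped vertically (top ↔ bottom).

The lime star is in the top-right of the second image and the bottom-right of the first — shapes on opposite sides of the horizontal midline have swapped in a mirror flip.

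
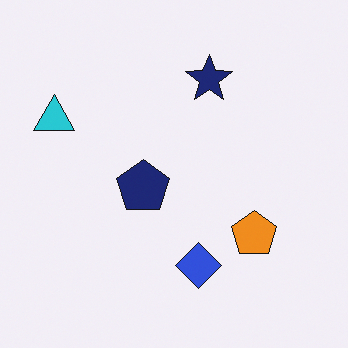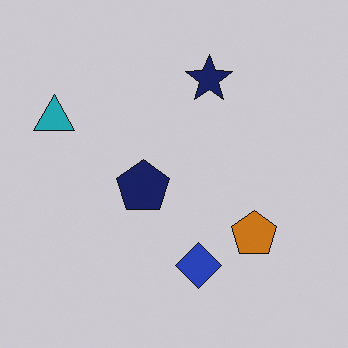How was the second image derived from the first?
The image was slightly darkened.

Every pixel — background and shapes alike — is uniformly darkened.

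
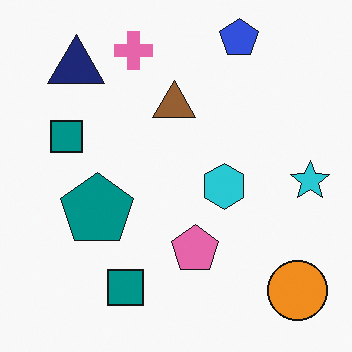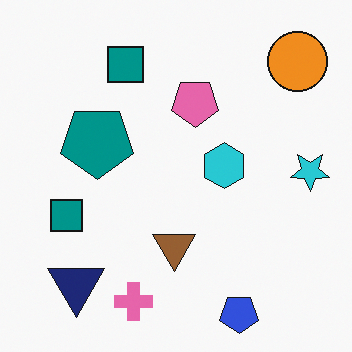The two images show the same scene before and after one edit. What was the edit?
It was flipped vertically (top ↔ bottom).

The blue pentagon is in the top-right of the first image and the bottom-right of the second — shapes on opposite sides of the horizontal midline have swapped in a mirror flip.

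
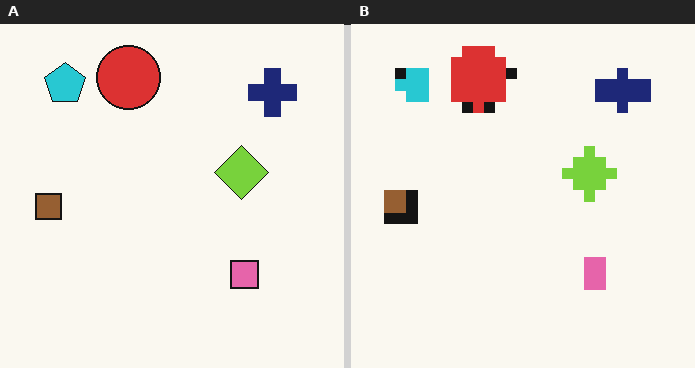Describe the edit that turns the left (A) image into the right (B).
The image was heavily pixelated into large blocks.

Shapes are reduced to large square blocks; fine edges and outlines are lost — a downscale-then-upscale (mosaic) effect.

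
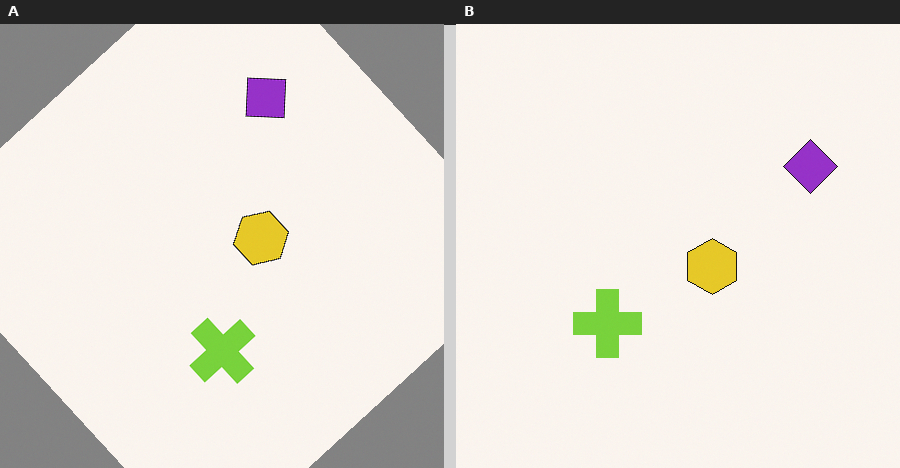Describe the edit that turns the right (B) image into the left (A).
It was rotated counter-clockwise by a large amount — several tens of degrees.

Every shape is tilted by the same angle and the image corners show triangular fill wedges — a whole-image rotation by a non-right angle.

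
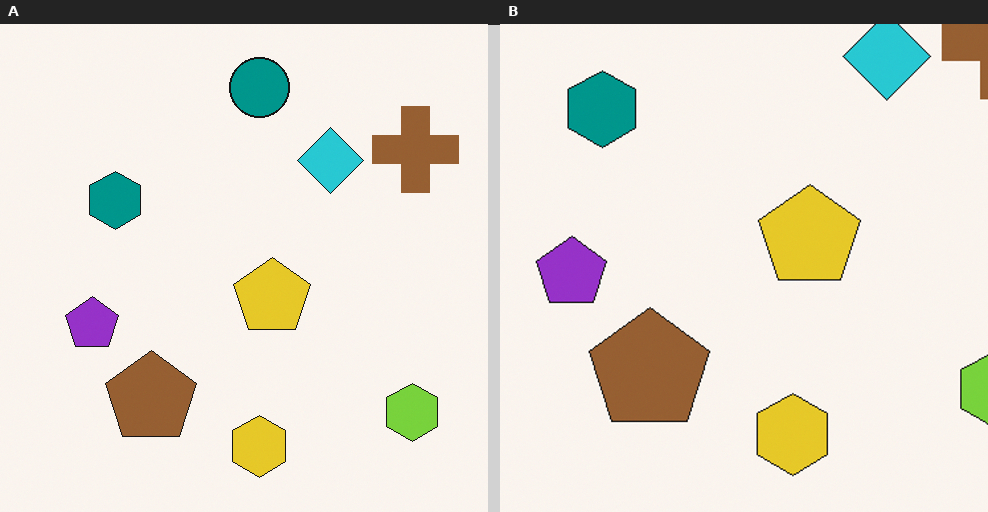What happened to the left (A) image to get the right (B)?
It was cropped slightly and scaled back up.

The visible shapes are larger and the field of view is narrower; shapes near the original edges may be partly or wholly outside the frame — a crop-and-rescale.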